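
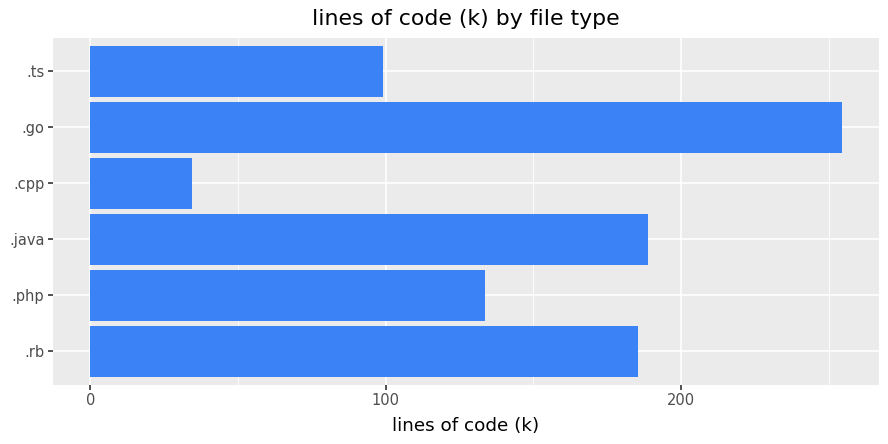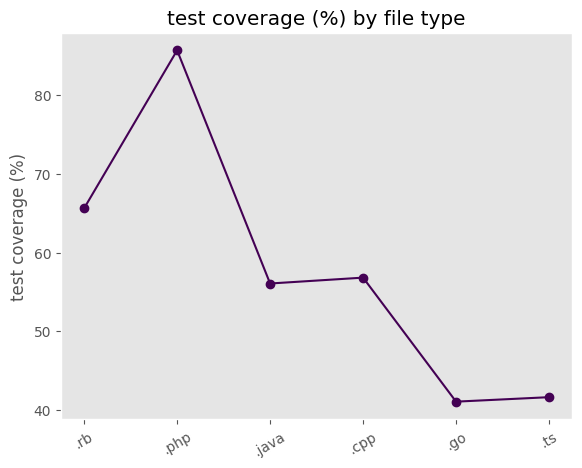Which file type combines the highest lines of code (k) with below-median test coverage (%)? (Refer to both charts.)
Chart 2 median test coverage (%) ≈ 60; below-median file types: .java, .go, .ts. Among those, .go has the highest lines of code (k) (≈ 250).

.go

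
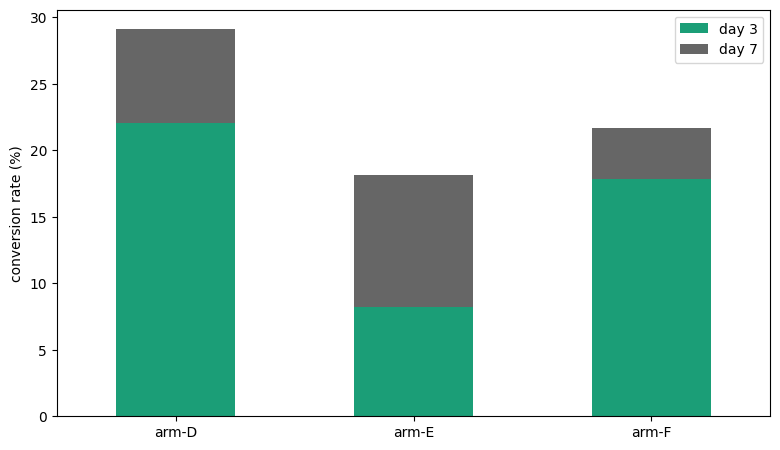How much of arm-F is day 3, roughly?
day 3 top ≈ 20, bottom ≈ 0; segment ≈ 20.

≈ 20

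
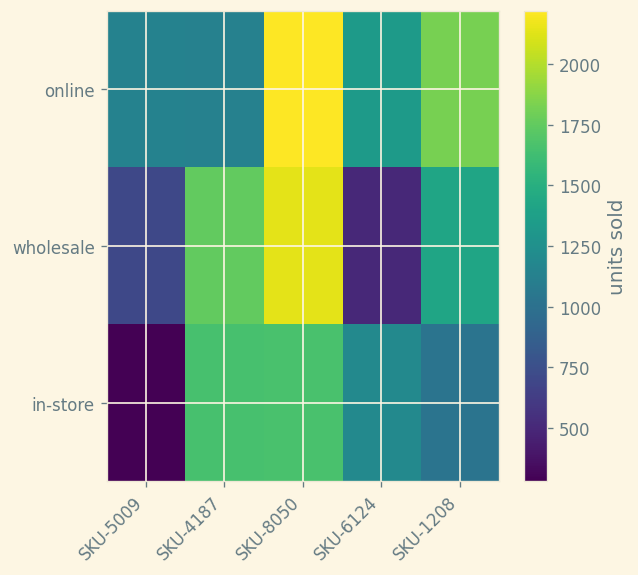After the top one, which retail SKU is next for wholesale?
Top 3 for wholesale: SKU-8050 ≈ 2200, SKU-4187 ≈ 1800, SKU-1208 ≈ 1400.

SKU-4187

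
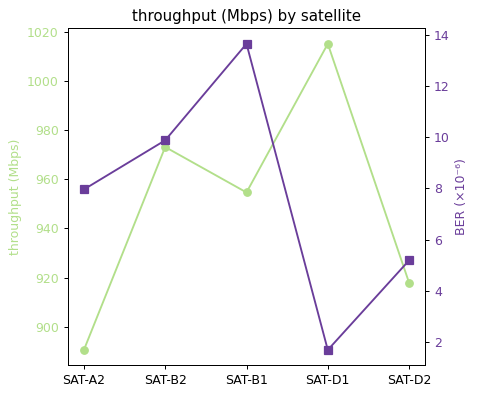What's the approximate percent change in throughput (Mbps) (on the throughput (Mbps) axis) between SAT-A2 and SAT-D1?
SAT-A2 ≈ 900, SAT-D1 ≈ 1020; (1020 − 900) / 900 ≈ +13.3%.

≈ +13.3%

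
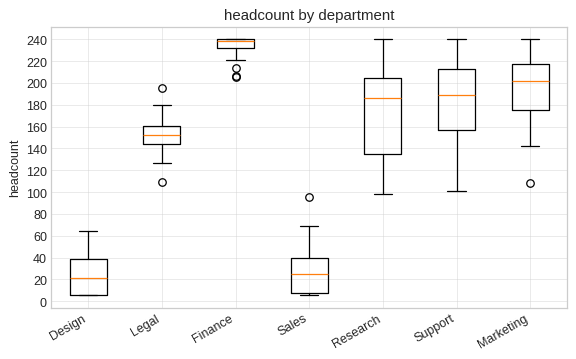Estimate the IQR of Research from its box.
≈ 60

Q3 ≈ 200, Q1 ≈ 140; IQR ≈ 60.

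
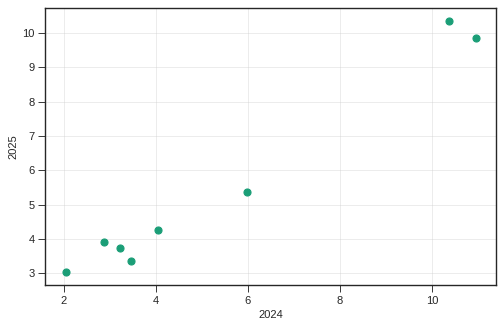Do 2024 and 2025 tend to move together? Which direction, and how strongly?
positive, strong

Points are positively correlated; strong (|r| ≈ 1.0).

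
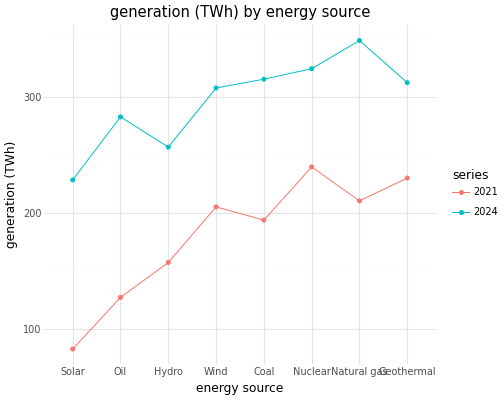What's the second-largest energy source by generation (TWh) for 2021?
Top 3 for 2021: Nuclear ≈ 250, Geothermal ≈ 225, Natural gas ≈ 200.

Geothermal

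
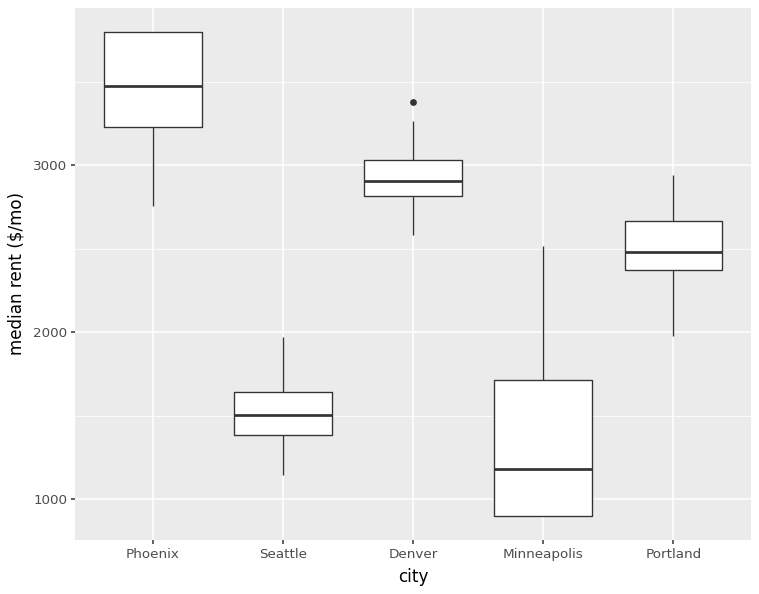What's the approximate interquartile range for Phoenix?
Q3 ≈ 3800, Q1 ≈ 3200; IQR ≈ 600.

≈ 600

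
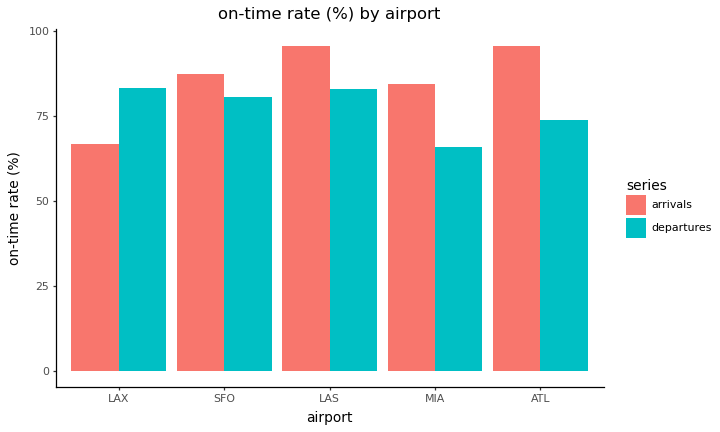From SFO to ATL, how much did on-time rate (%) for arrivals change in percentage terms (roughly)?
SFO ≈ 90, ATL ≈ 100; (100 − 90) / 90 ≈ +11.1%.

≈ +11.1%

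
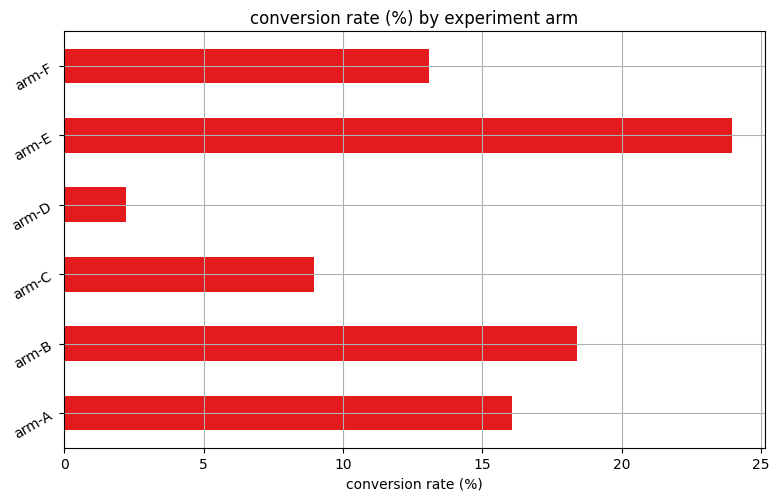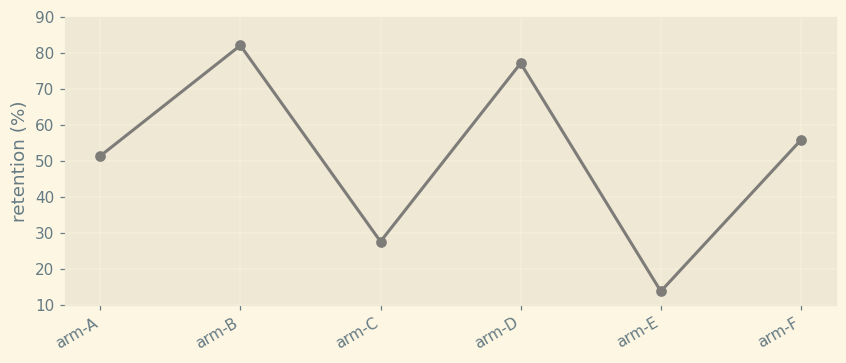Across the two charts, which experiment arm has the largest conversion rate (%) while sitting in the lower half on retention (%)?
arm-E

Chart 2 median retention (%) ≈ 50; below-median experiment arms: arm-A, arm-C, arm-E. Among those, arm-E has the highest conversion rate (%) (≈ 25).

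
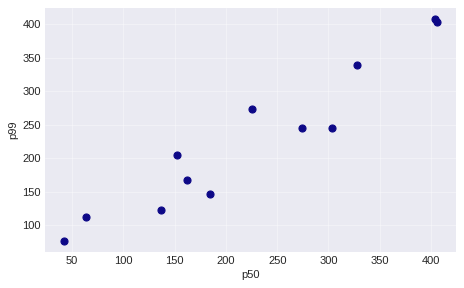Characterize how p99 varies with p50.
Points are positively correlated; strong (|r| ≈ 1.0).

positive, strong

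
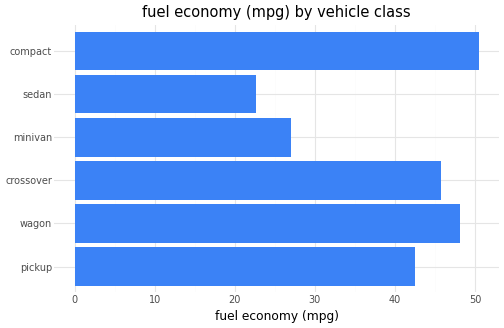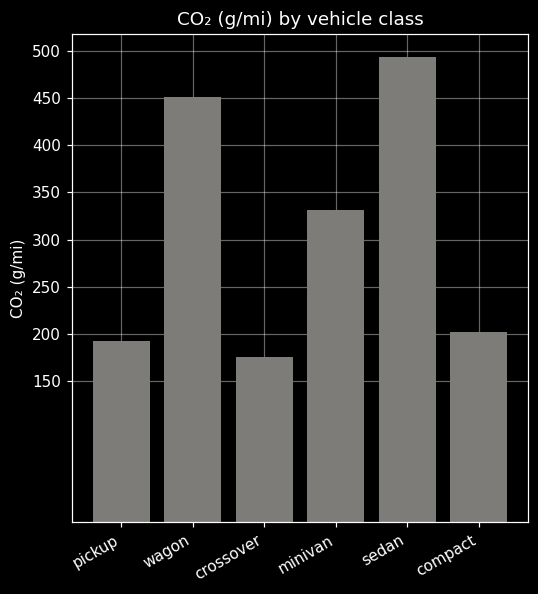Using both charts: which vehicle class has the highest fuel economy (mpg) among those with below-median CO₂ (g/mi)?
compact

Chart 2 median CO₂ (g/mi) ≈ 250; below-median vehicle classes: pickup, crossover, compact. Among those, compact has the highest fuel economy (mpg) (≈ 50).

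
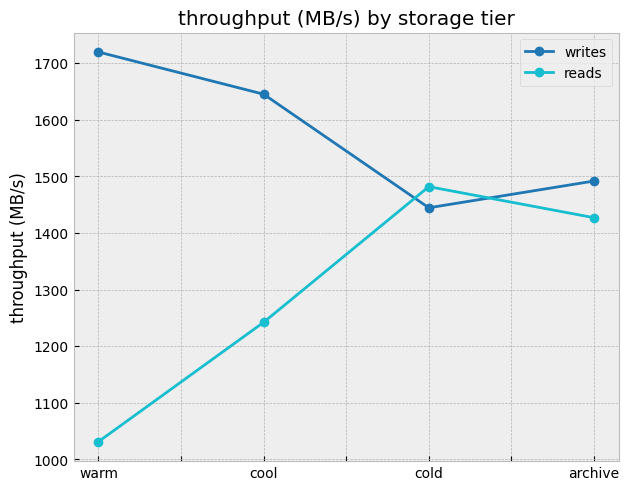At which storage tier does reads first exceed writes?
cool: reads ≈ 1200 vs writes ≈ 1600 (not yet); cold: reads ≈ 1500 vs writes ≈ 1400 (first crossover).

cold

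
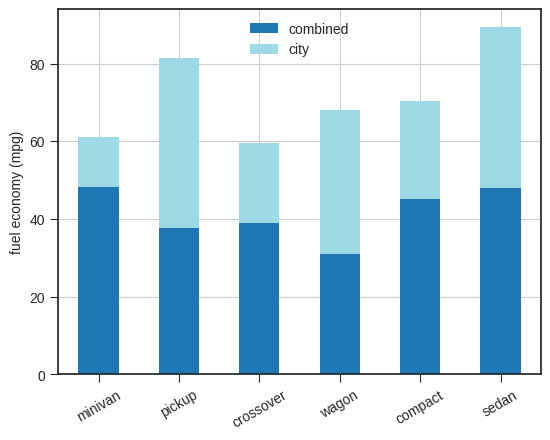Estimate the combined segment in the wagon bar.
≈ 30

combined top ≈ 30, bottom ≈ 0; segment ≈ 30.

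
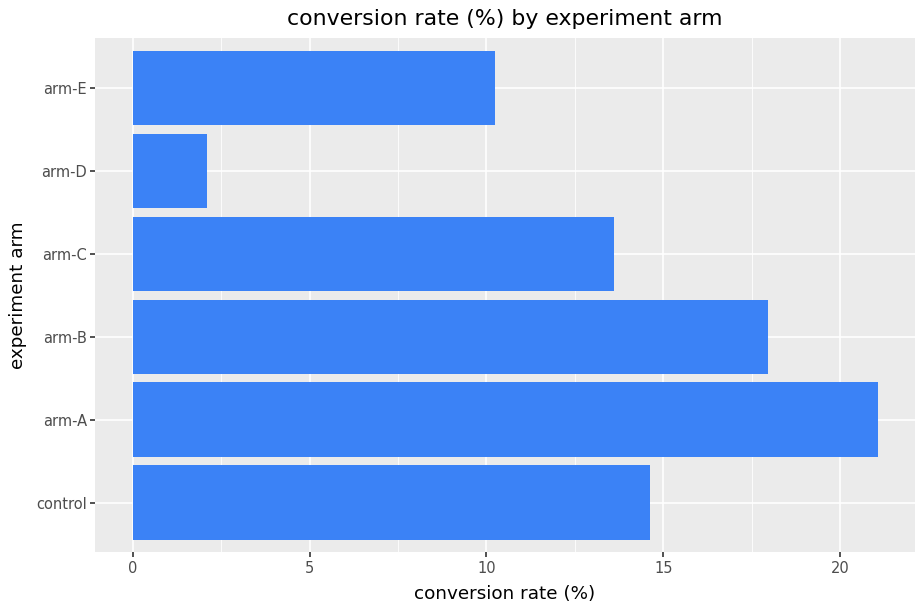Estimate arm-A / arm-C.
arm-A ≈ 22, arm-C ≈ 14; 22/14 ≈ 1.57.

≈ 1.57×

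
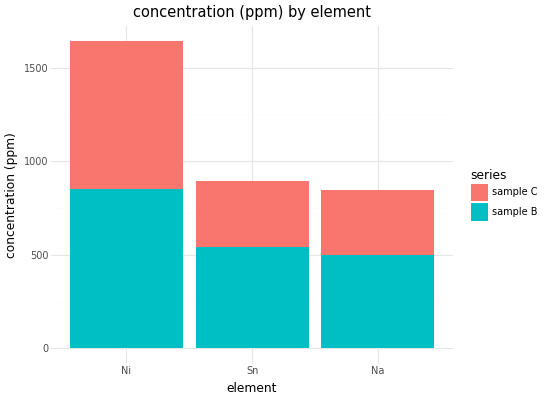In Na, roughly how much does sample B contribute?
sample B top ≈ 400, bottom ≈ 0; segment ≈ 400.

≈ 400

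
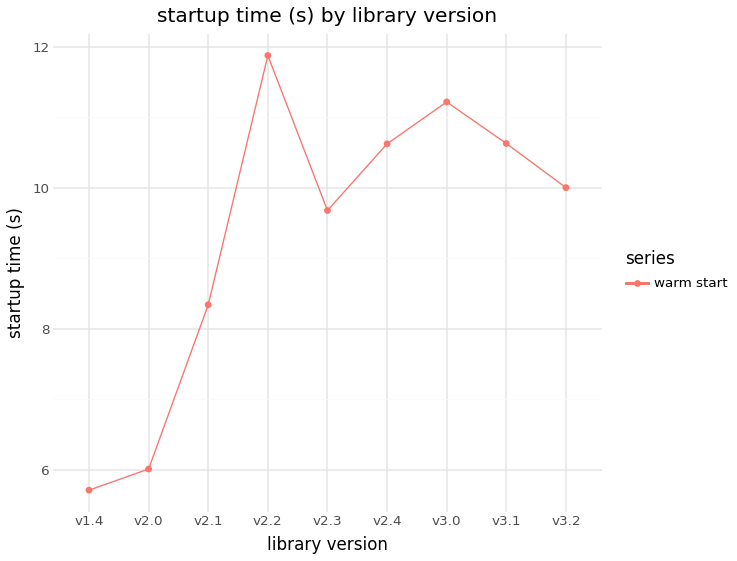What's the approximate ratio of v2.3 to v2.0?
v2.3 ≈ 10, v2.0 ≈ 6; 10/6 ≈ 1.67.

≈ 1.67×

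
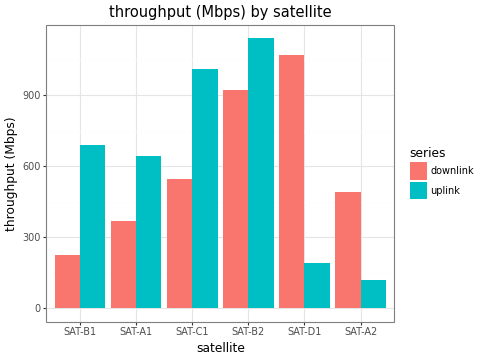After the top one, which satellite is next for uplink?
SAT-C1

Top 3 for uplink: SAT-B2 ≈ 1100, SAT-C1 ≈ 1000, SAT-B1 ≈ 700.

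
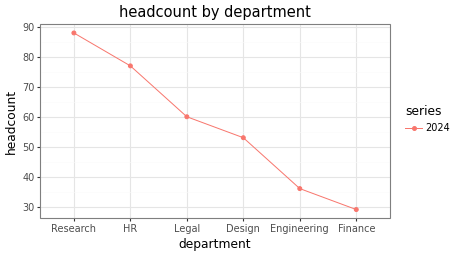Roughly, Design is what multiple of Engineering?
Design ≈ 55, Engineering ≈ 35; 55/35 ≈ 1.57.

≈ 1.57×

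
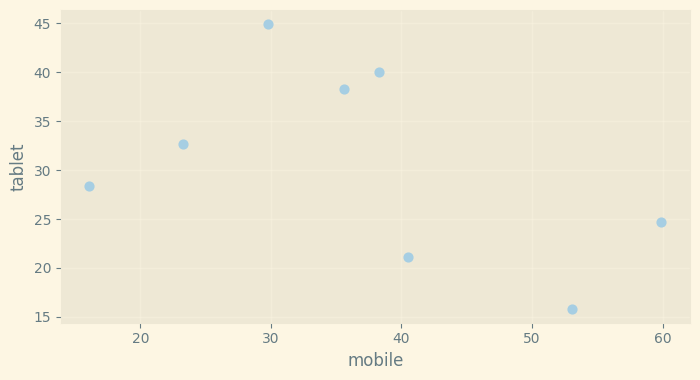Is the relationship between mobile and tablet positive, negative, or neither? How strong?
Points are negatively correlated; moderate (|r| ≈ 0.5).

negative, moderate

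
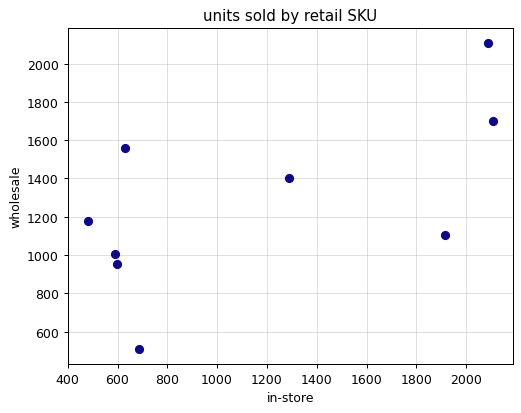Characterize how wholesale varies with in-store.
Points are positively correlated; moderate (|r| ≈ 0.6).

positive, moderate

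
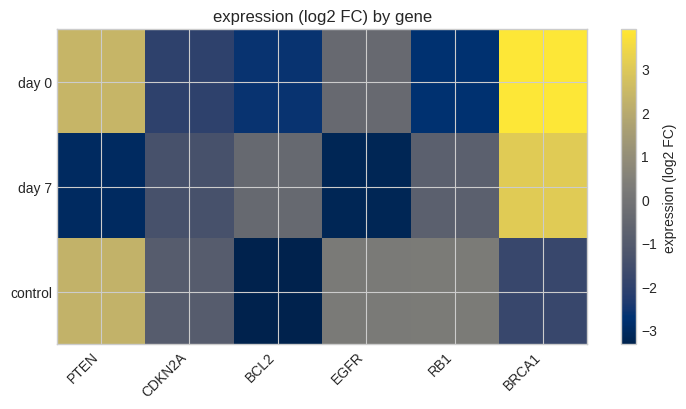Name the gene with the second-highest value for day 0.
Top 3 for day 0: BRCA1 ≈ 4, PTEN ≈ 2, EGFR ≈ 0.

PTEN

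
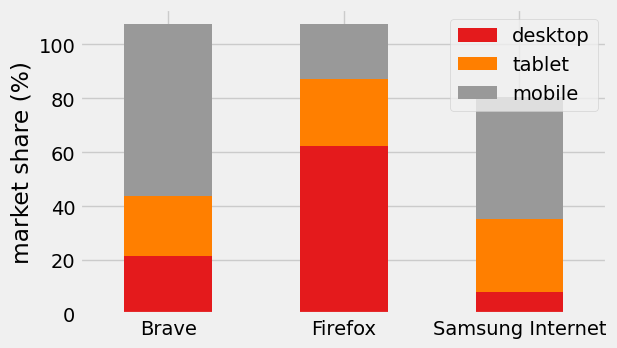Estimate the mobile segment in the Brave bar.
≈ 70

mobile top ≈ 110, bottom ≈ 40; segment ≈ 70.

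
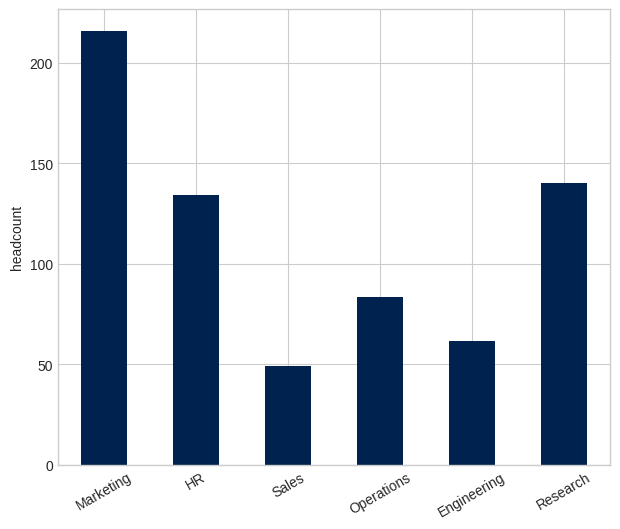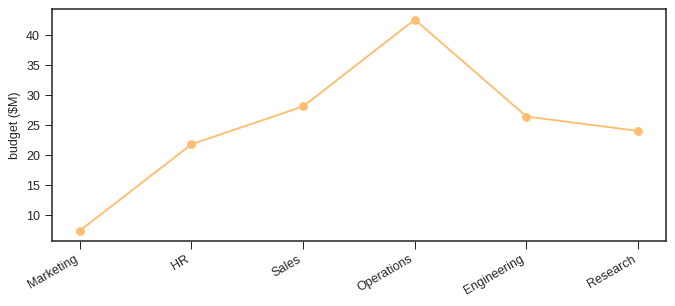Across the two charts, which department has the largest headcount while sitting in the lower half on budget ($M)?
Chart 2 median budget ($M) ≈ 25; below-median departments: Marketing, HR, Research. Among those, Marketing has the highest headcount (≈ 220).

Marketing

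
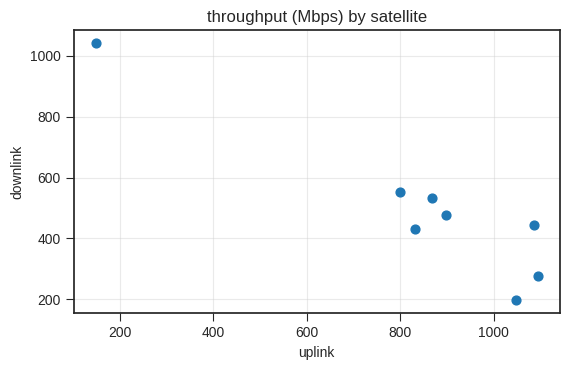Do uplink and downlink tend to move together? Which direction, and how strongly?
Points are negatively correlated; strong (|r| ≈ 0.9).

negative, strong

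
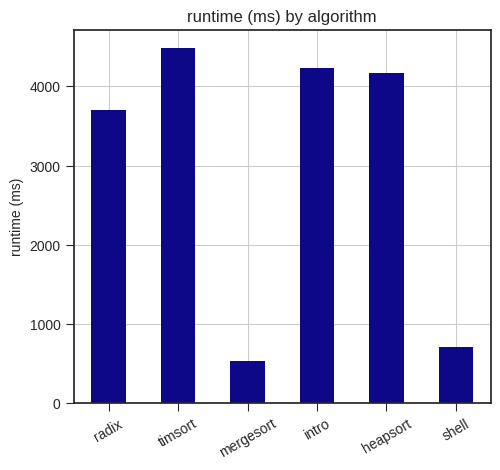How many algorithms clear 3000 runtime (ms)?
4

Above 3000: radix, timsort, intro, heapsort.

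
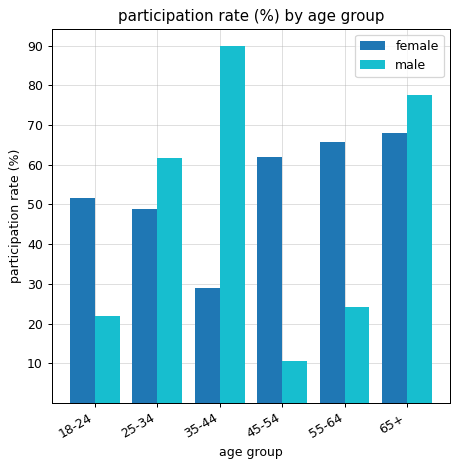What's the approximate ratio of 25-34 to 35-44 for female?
25-34 ≈ 50, 35-44 ≈ 30; 50/30 ≈ 1.67.

≈ 1.67×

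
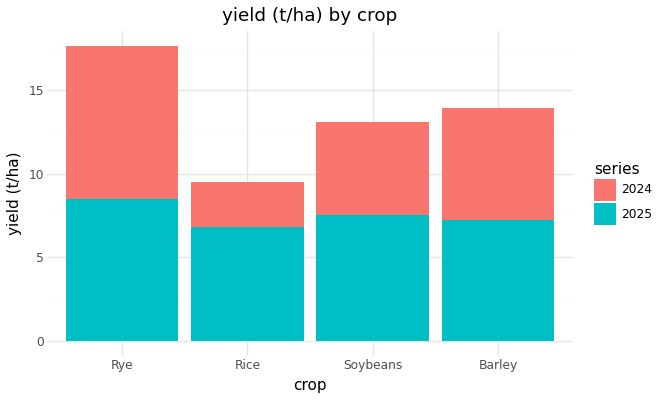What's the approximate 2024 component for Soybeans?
≈ 6

2024 top ≈ 14, bottom ≈ 8; segment ≈ 6.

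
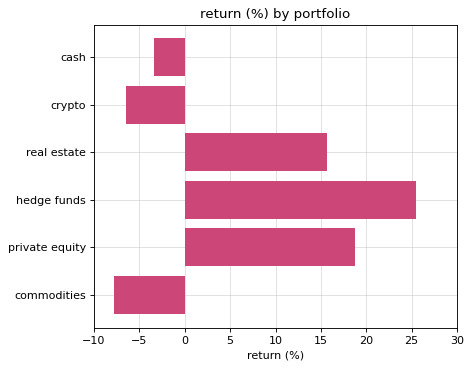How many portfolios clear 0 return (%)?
Above 0: real estate, hedge funds, private equity.

3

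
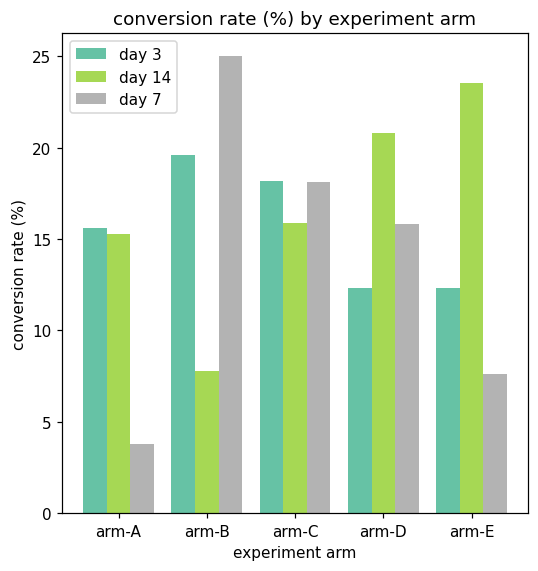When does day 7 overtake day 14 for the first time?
arm-A: day 7 ≈ 5 vs day 14 ≈ 15 (not yet); arm-B: day 7 ≈ 25 vs day 14 ≈ 10 (first crossover).

arm-B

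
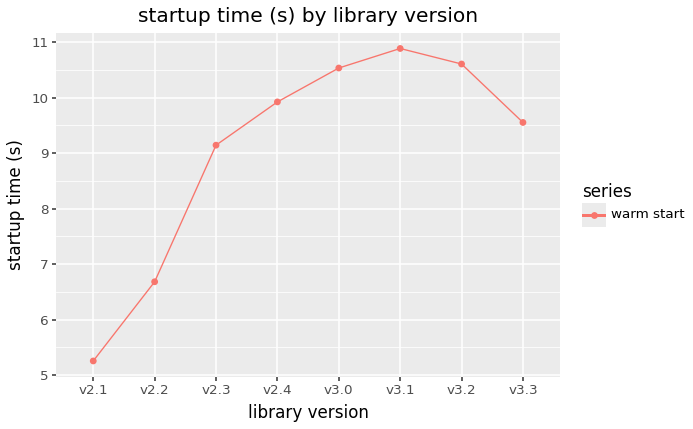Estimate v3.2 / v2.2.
≈ 1.62×

v3.2 ≈ 10.5, v2.2 ≈ 6.5; 10.5/6.5 ≈ 1.62.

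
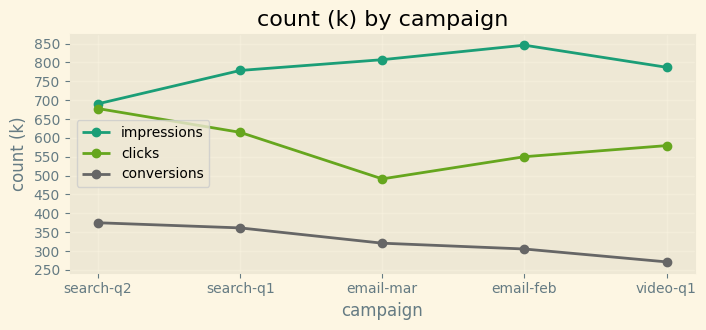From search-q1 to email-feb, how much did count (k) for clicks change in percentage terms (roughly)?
search-q1 ≈ 600, email-feb ≈ 550; (550 − 600) / 600 ≈ -8.3%.

≈ -8.3%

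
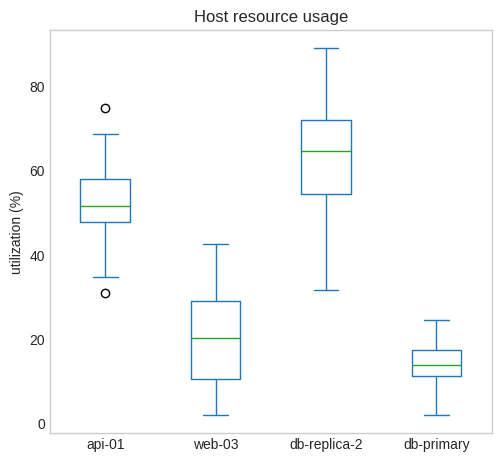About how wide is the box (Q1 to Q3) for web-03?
Q3 ≈ 30, Q1 ≈ 10; IQR ≈ 20.

≈ 20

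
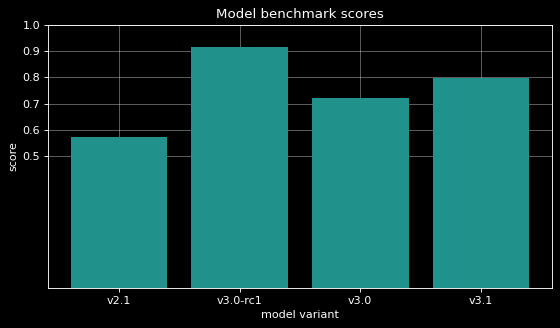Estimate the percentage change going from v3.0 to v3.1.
≈ +14.3%

v3.0 ≈ 0.7, v3.1 ≈ 0.8; (0.8 − 0.7) / 0.7 ≈ +14.3%.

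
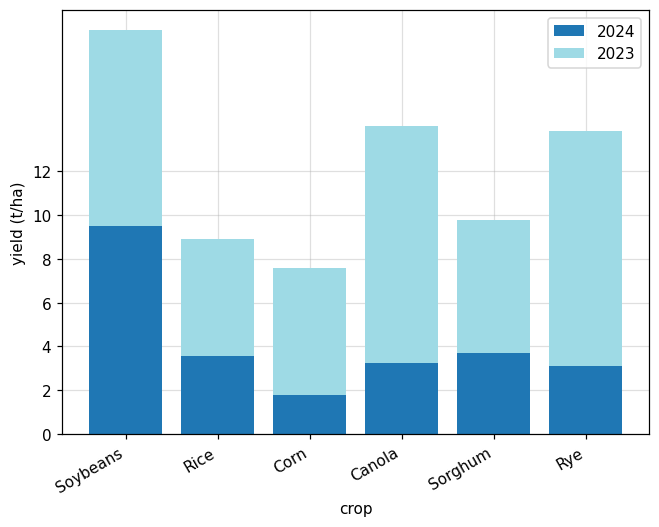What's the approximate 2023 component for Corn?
≈ 6

2023 top ≈ 8, bottom ≈ 2; segment ≈ 6.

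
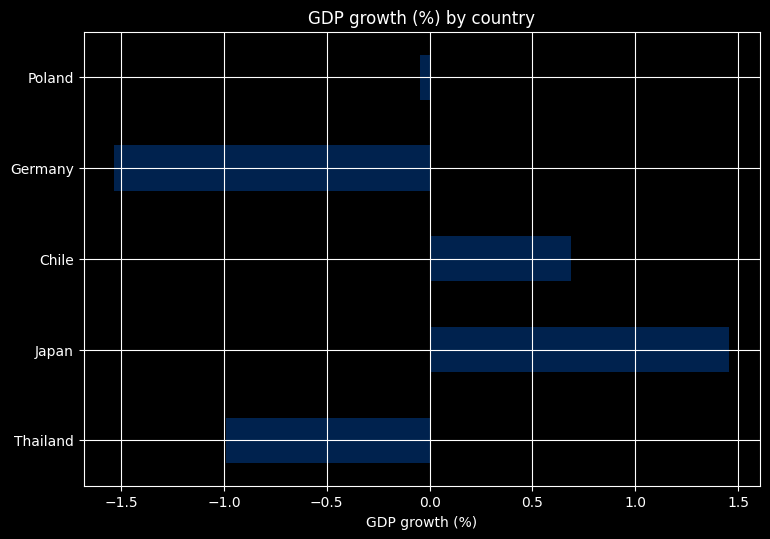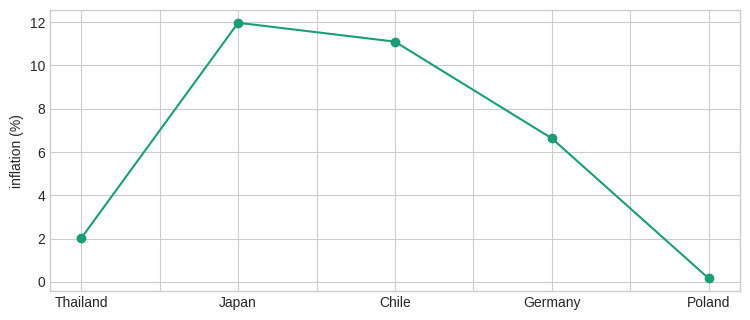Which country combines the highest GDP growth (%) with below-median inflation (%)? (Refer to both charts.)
Poland

Chart 2 median inflation (%) ≈ 6; below-median countries: Thailand, Poland. Among those, Poland has the highest GDP growth (%) (≈ 0).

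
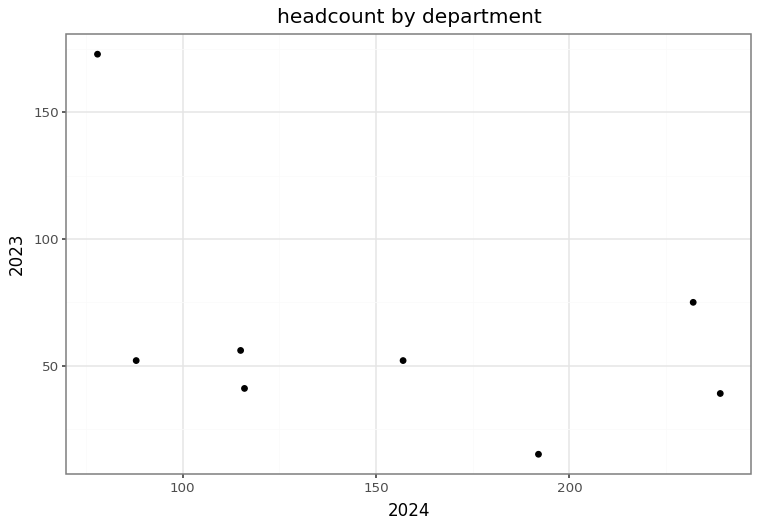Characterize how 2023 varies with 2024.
Points are negatively correlated; moderate (|r| ≈ 0.5).

negative, moderate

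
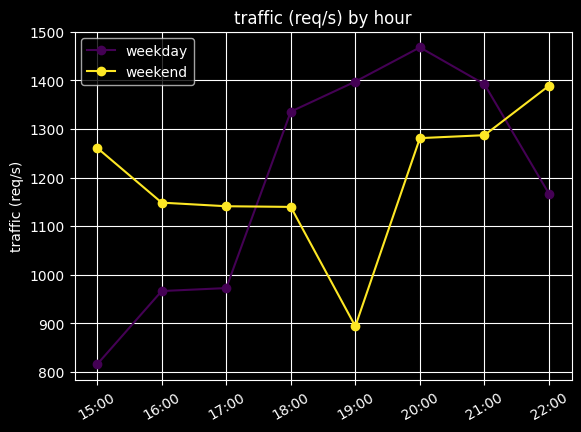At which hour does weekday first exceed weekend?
18:00

17:00: weekday ≈ 1000 vs weekend ≈ 1100 (not yet); 18:00: weekday ≈ 1300 vs weekend ≈ 1100 (first crossover).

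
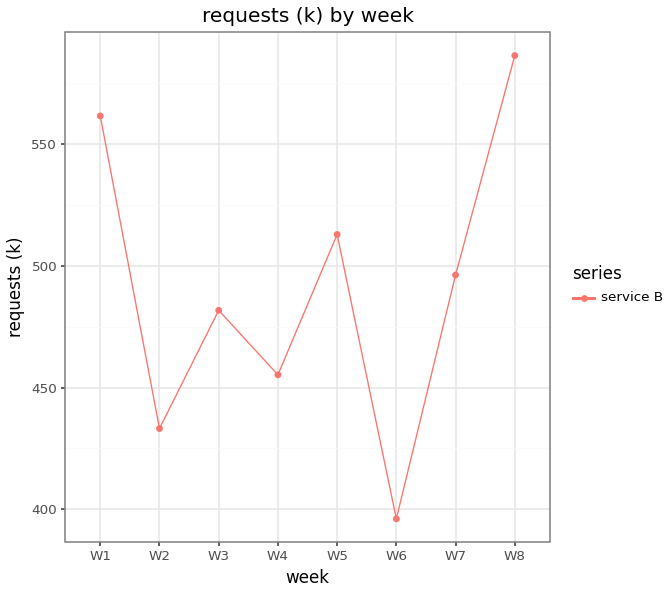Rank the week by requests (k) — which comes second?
W1

Top 3: W8 ≈ 580, W1 ≈ 560, W5 ≈ 520.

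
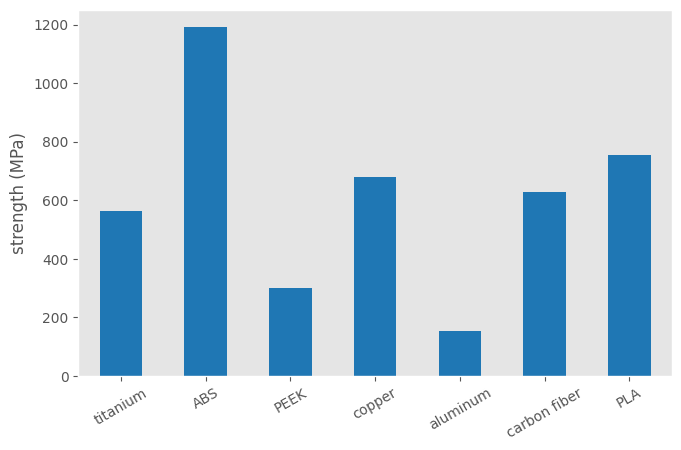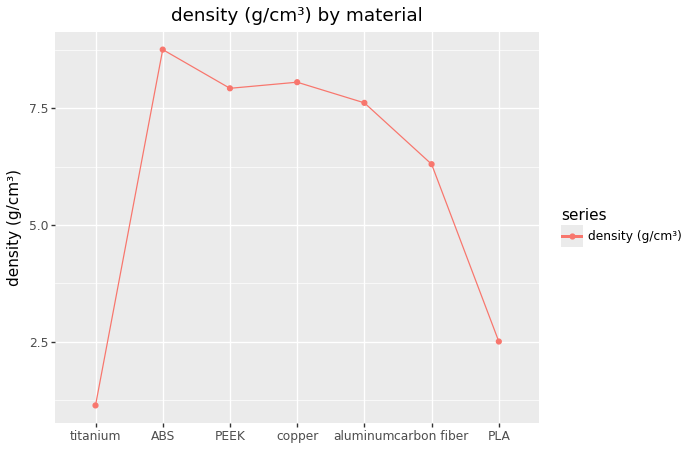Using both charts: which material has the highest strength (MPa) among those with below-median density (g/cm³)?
Chart 2 median density (g/cm³) ≈ 8; below-median materials: titanium, carbon fiber, PLA. Among those, PLA has the highest strength (MPa) (≈ 800).

PLA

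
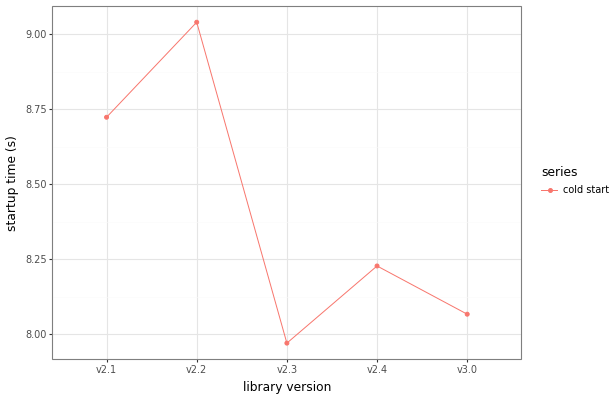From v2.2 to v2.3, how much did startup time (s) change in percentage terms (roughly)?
≈ -11.1%

v2.2 ≈ 9.0, v2.3 ≈ 8.0; (8.0 − 9.0) / 9.0 ≈ -11.1%.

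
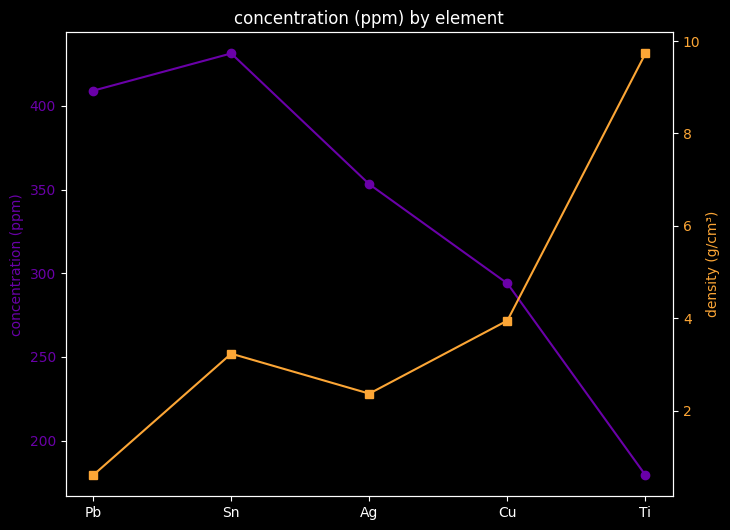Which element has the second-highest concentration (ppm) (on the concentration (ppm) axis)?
Pb

Top 3 (on the concentration (ppm) axis): Sn ≈ 425, Pb ≈ 400, Ag ≈ 350.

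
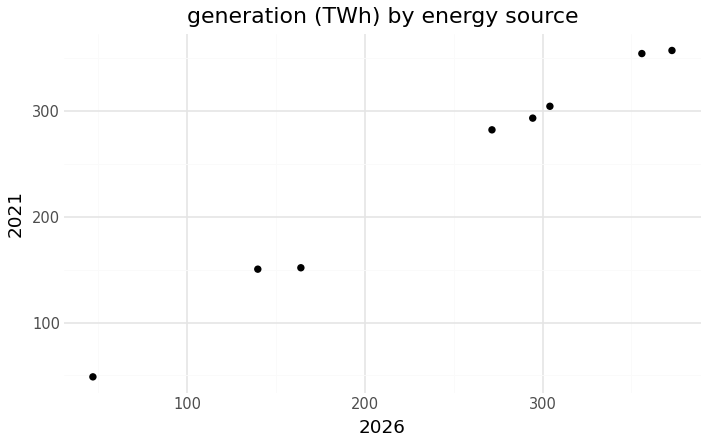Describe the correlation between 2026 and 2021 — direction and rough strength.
positive, strong

Points are positively correlated; strong (|r| ≈ 1.0).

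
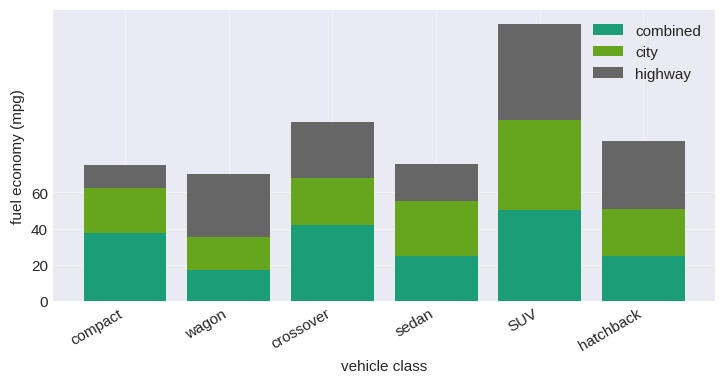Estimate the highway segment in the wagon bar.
≈ 40

highway top ≈ 80, bottom ≈ 40; segment ≈ 40.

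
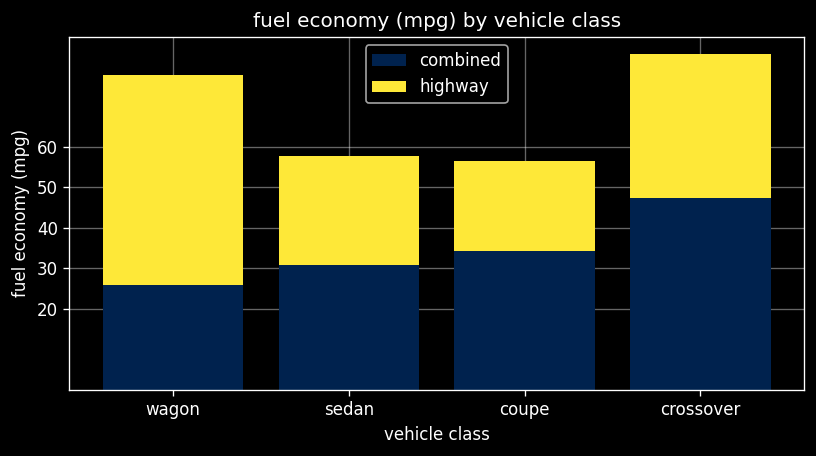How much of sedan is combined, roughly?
combined top ≈ 30, bottom ≈ 0; segment ≈ 30.

≈ 30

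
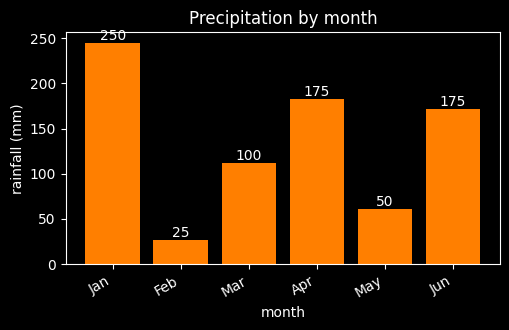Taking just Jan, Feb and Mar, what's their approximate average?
(250 + 25 + 100) / 3 ≈ 125.

≈ 125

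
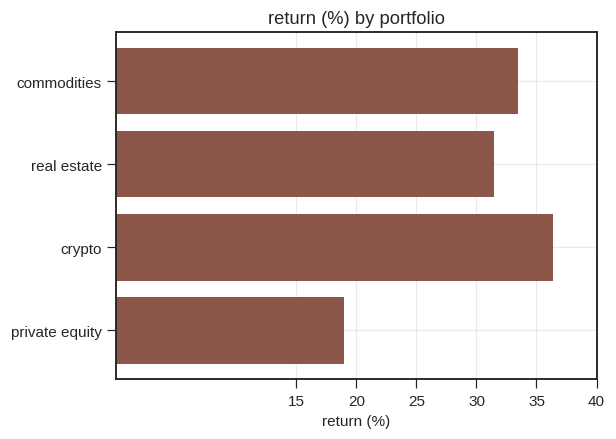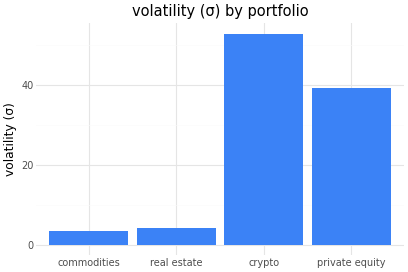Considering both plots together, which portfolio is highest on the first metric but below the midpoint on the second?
Chart 2 median volatility (σ) ≈ 20; below-median portfolios: commodities, real estate. Among those, commodities has the highest return (%) (≈ 35).

commodities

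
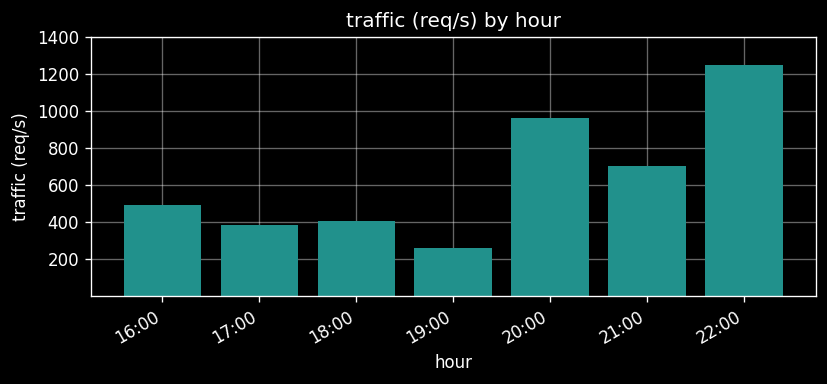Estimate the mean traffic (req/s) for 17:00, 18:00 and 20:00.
≈ 600

(400 + 400 + 1000) / 3 ≈ 600.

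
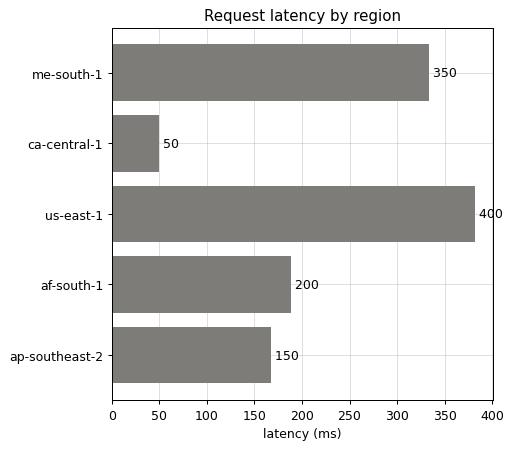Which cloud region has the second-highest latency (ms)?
Top 3: us-east-1 ≈ 400, me-south-1 ≈ 350, af-south-1 ≈ 200.

me-south-1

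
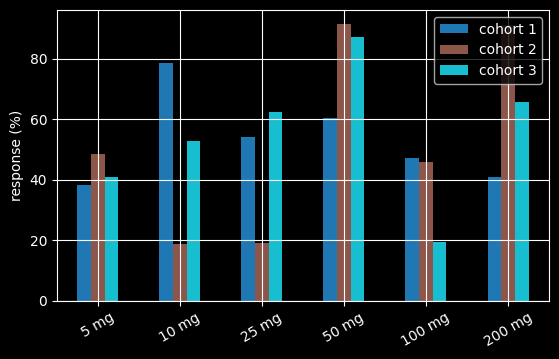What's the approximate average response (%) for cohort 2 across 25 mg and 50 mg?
≈ 55

(20 + 90) / 2 ≈ 55.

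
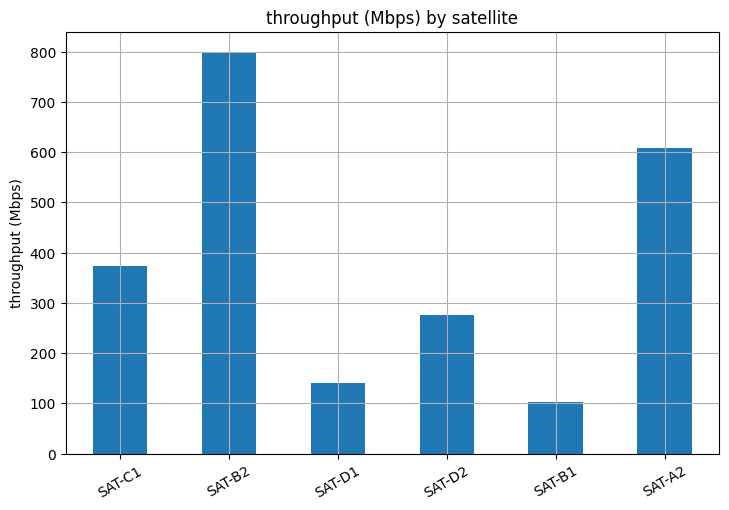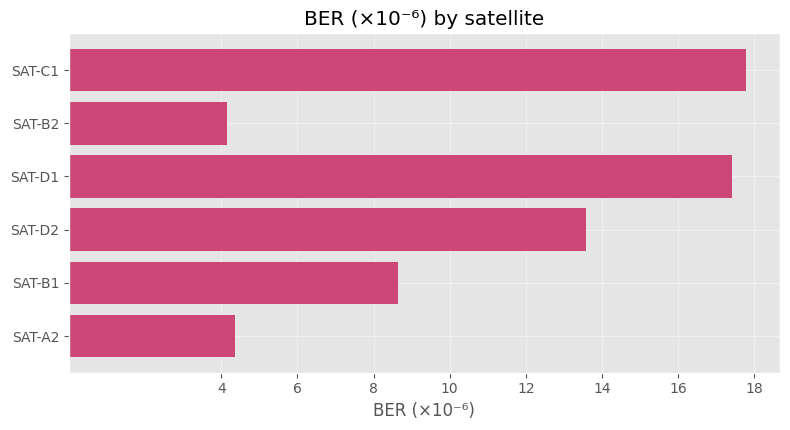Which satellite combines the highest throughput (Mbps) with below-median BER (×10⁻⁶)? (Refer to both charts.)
SAT-B2

Chart 2 median BER (×10⁻⁶) ≈ 12; below-median satellites: SAT-B2, SAT-B1, SAT-A2. Among those, SAT-B2 has the highest throughput (Mbps) (≈ 800).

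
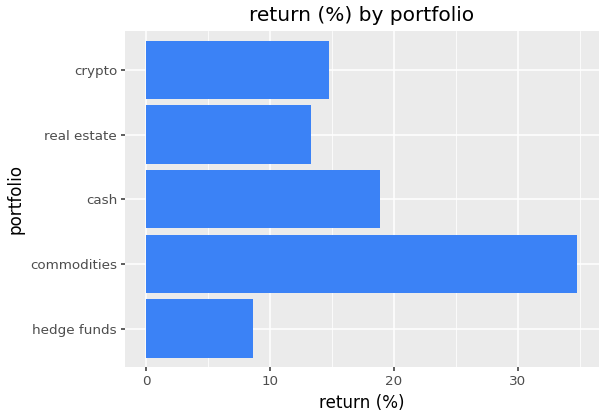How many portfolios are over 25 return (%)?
1

Above 25: commodities.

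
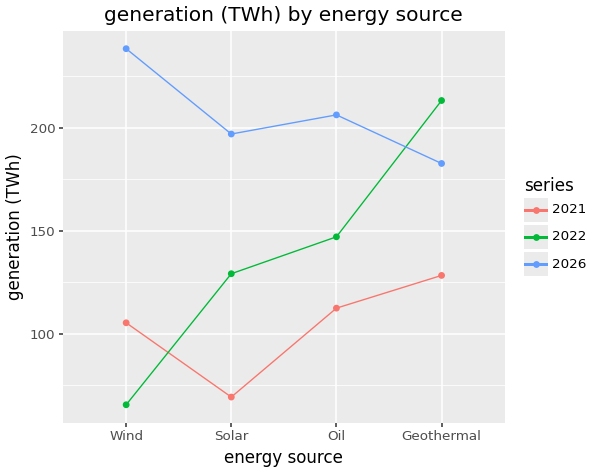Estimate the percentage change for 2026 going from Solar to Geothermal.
Solar ≈ 200, Geothermal ≈ 180; (180 − 200) / 200 ≈ -10%.

≈ -10%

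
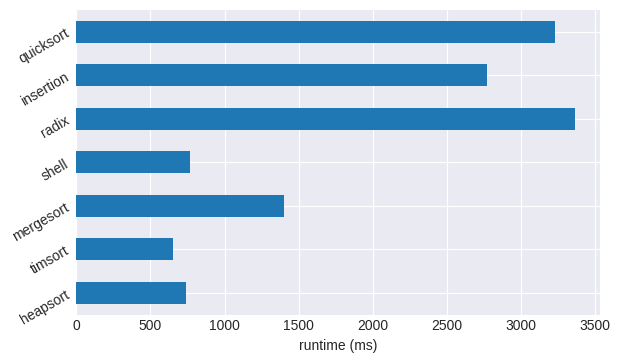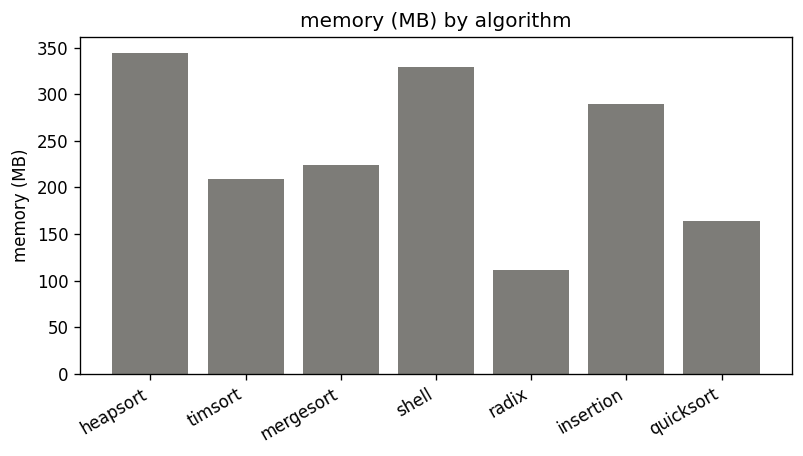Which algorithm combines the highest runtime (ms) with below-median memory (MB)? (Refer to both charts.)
radix

Chart 2 median memory (MB) ≈ 200; below-median algorithms: timsort, radix, quicksort. Among those, radix has the highest runtime (ms) (≈ 3500).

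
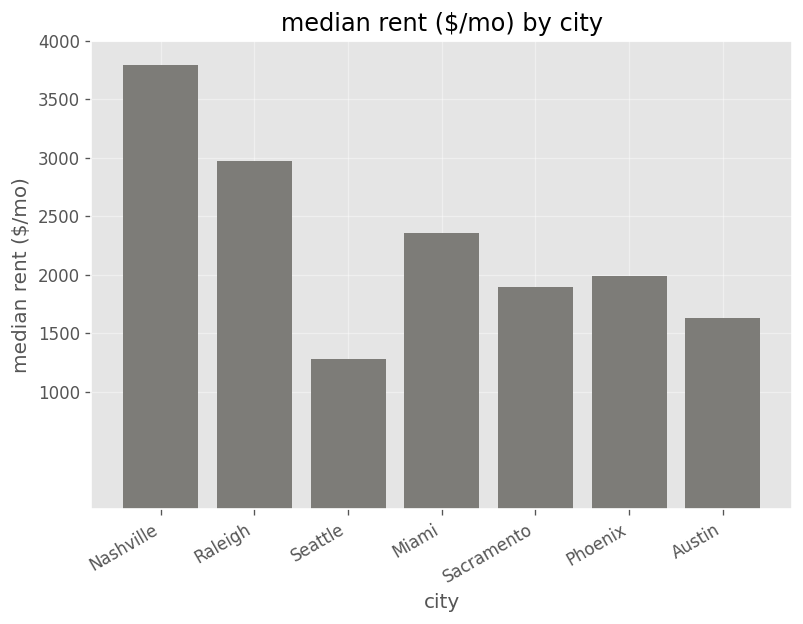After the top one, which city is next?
Raleigh

Top 3: Nashville ≈ 4000, Raleigh ≈ 3000, Miami ≈ 2500.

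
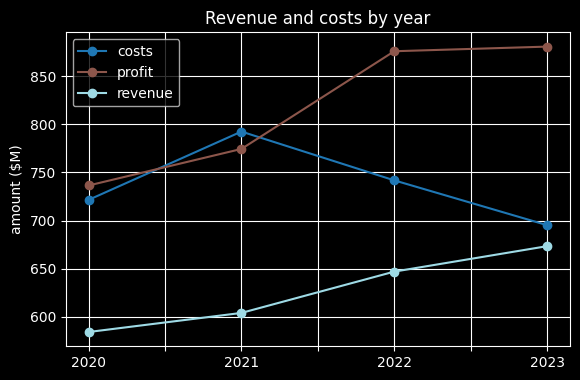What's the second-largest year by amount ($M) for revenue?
Top 3 for revenue: 2023 ≈ 675, 2022 ≈ 650, 2021 ≈ 600.

2022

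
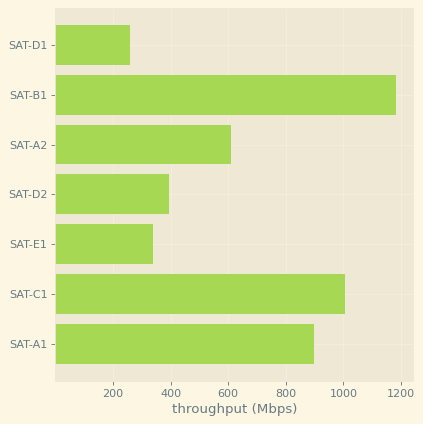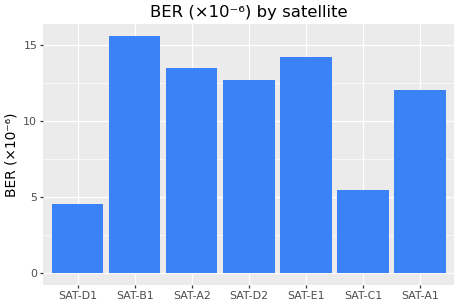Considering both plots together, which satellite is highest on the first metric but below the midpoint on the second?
SAT-C1

Chart 2 median BER (×10⁻⁶) ≈ 12; below-median satellites: SAT-D1, SAT-C1, SAT-A1. Among those, SAT-C1 has the highest throughput (Mbps) (≈ 1000).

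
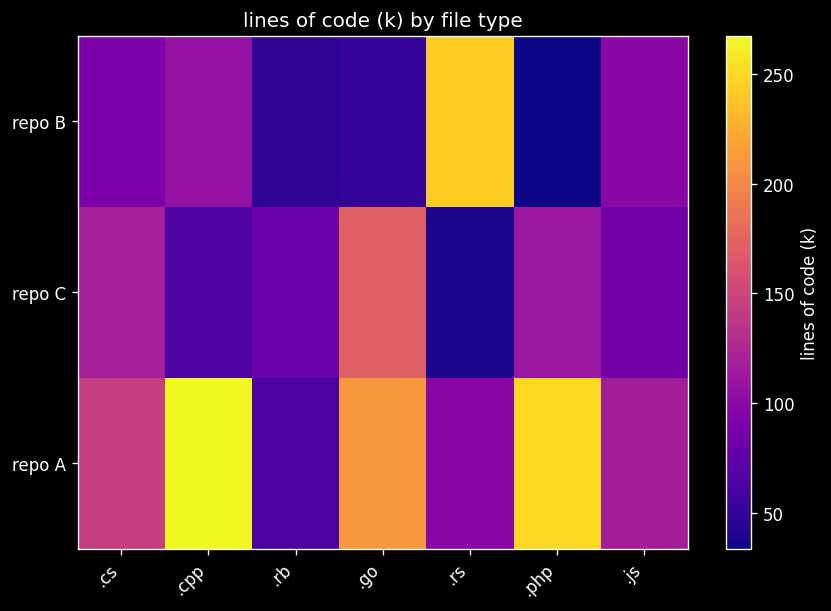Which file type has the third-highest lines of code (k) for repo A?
Top 4 for repo A: .cpp ≈ 260, .php ≈ 240, .go ≈ 220, .cs ≈ 140.

.go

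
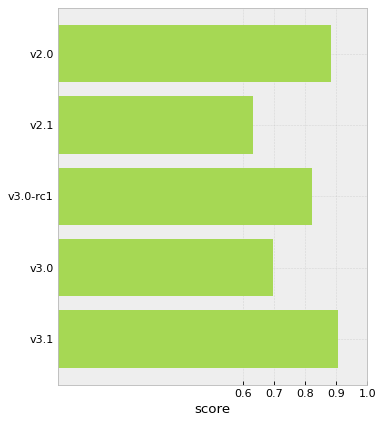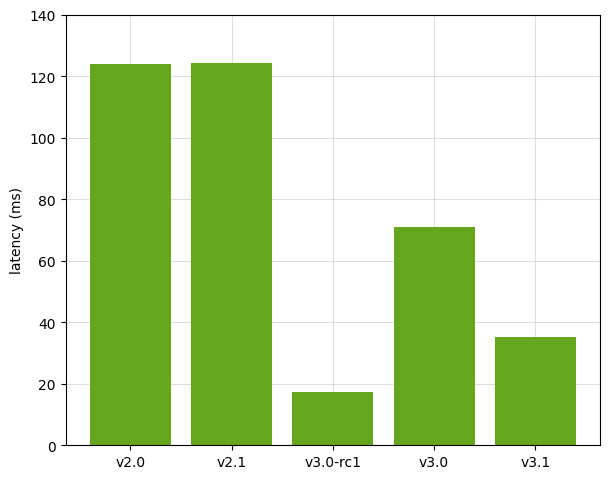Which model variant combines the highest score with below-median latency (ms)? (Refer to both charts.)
v3.1

Chart 2 median latency (ms) ≈ 80; below-median model variants: v3.0-rc1, v3.1. Among those, v3.1 has the highest score (≈ 0.9).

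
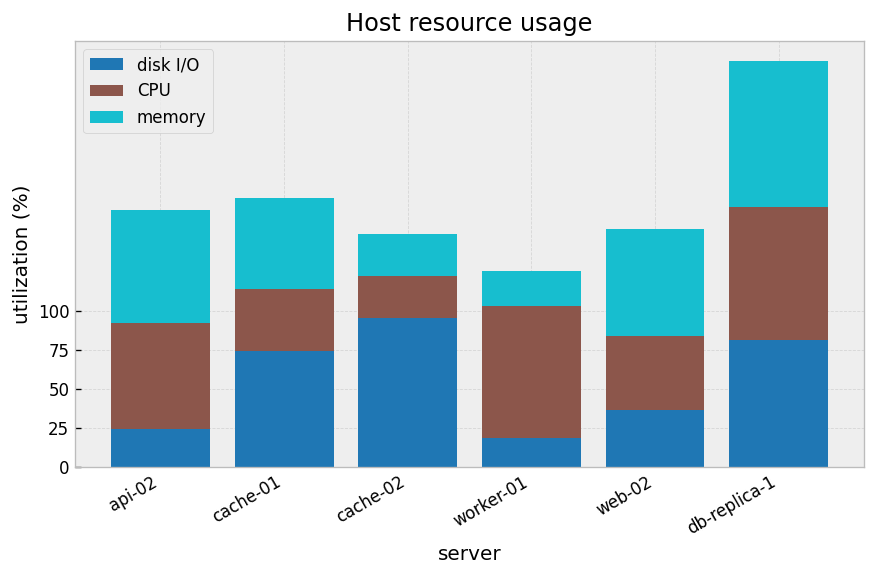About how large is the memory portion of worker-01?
≈ 25

memory top ≈ 125, bottom ≈ 100; segment ≈ 25.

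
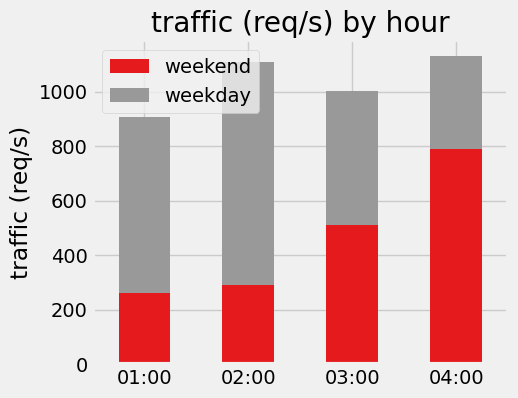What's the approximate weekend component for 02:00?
≈ 300

weekend top ≈ 300, bottom ≈ 0; segment ≈ 300.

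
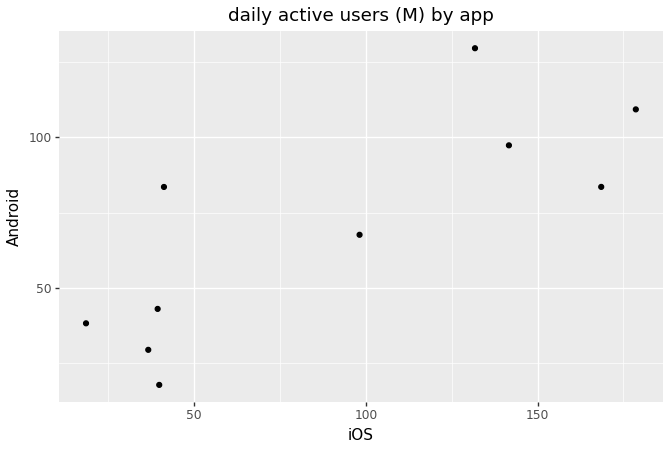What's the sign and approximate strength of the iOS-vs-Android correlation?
positive, strong

Points are positively correlated; strong (|r| ≈ 0.8).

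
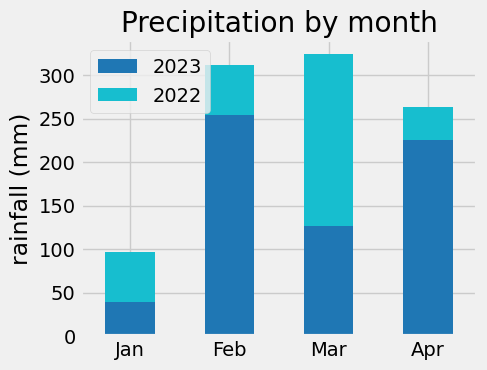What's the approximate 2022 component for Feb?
≈ 50

2022 top ≈ 300, bottom ≈ 250; segment ≈ 50.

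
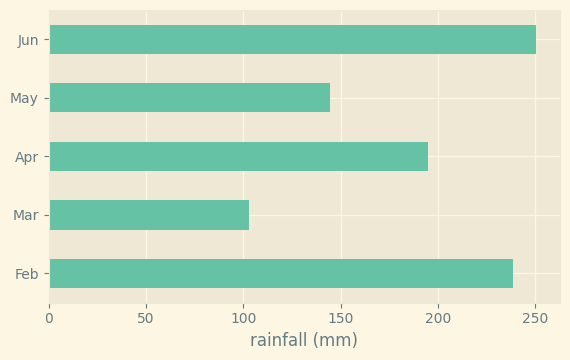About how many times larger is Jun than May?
≈ 1.67×

Jun ≈ 250, May ≈ 150; 250/150 ≈ 1.67.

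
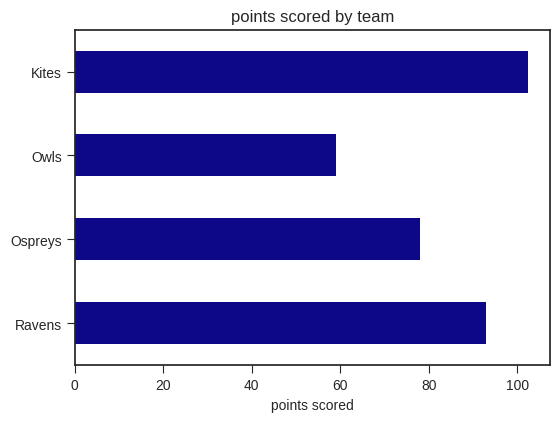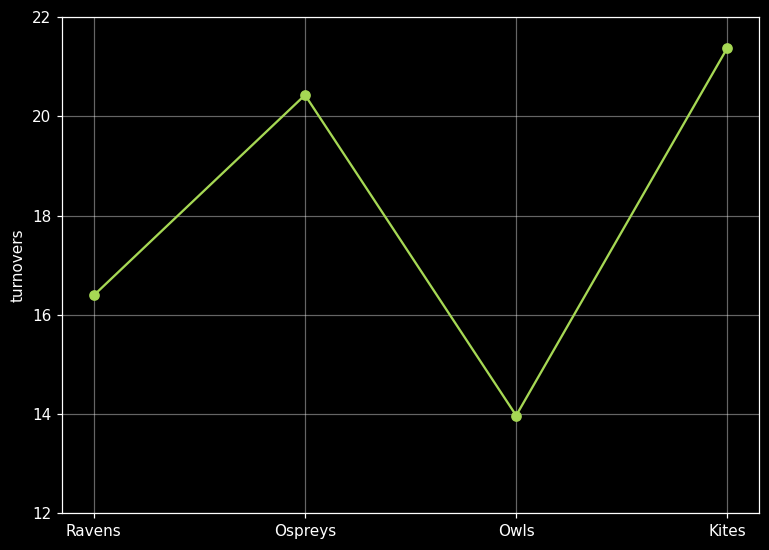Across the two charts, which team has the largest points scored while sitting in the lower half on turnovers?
Ravens

Chart 2 median turnovers ≈ 18; below-median teams: Ravens, Owls. Among those, Ravens has the highest points scored (≈ 90).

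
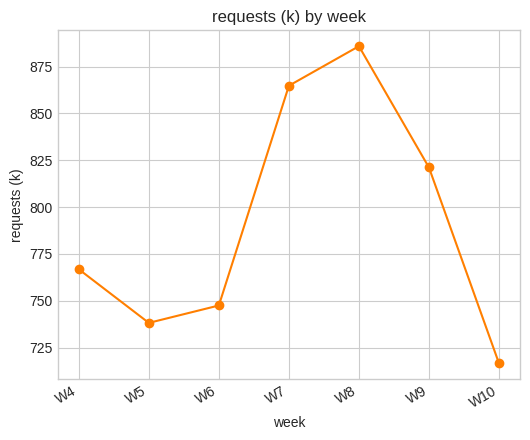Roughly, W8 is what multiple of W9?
W8 ≈ 880, W9 ≈ 820; 880/820 ≈ 1.07.

≈ 1.07×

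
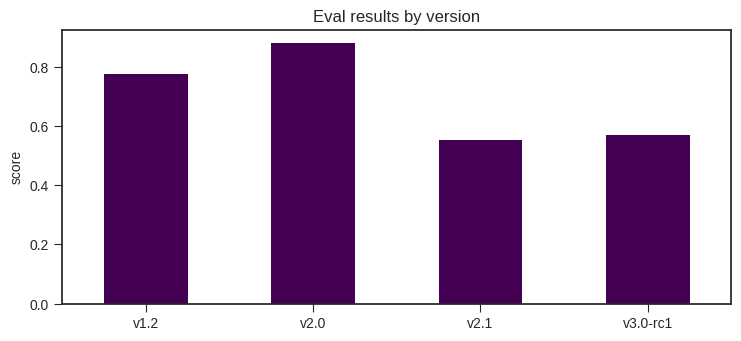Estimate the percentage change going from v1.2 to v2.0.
v1.2 ≈ 0.8, v2.0 ≈ 0.9; (0.9 − 0.8) / 0.8 ≈ +12.5%.

≈ +12.5%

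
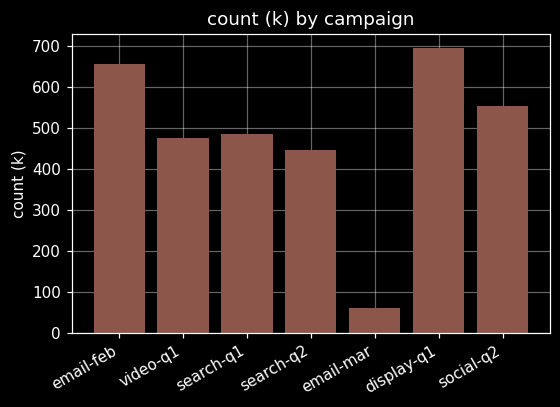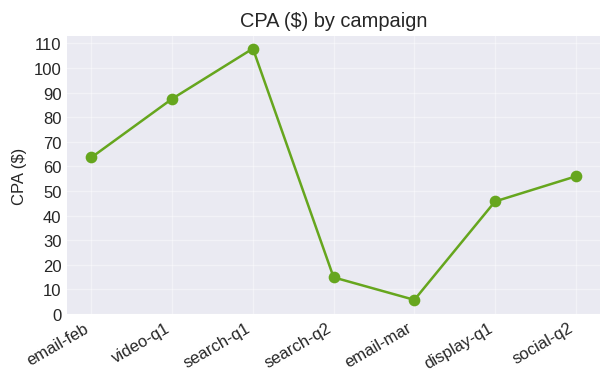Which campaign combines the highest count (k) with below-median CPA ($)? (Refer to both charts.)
Chart 2 median CPA ($) ≈ 60; below-median campaigns: search-q2, email-mar, display-q1. Among those, display-q1 has the highest count (k) (≈ 700).

display-q1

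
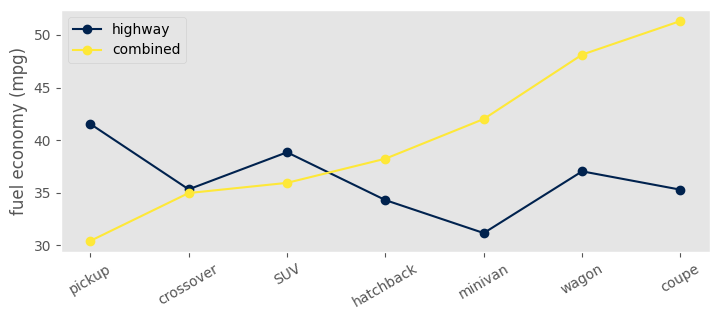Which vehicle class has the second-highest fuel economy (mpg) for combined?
wagon

Top 3 for combined: coupe ≈ 52, wagon ≈ 48, minivan ≈ 42.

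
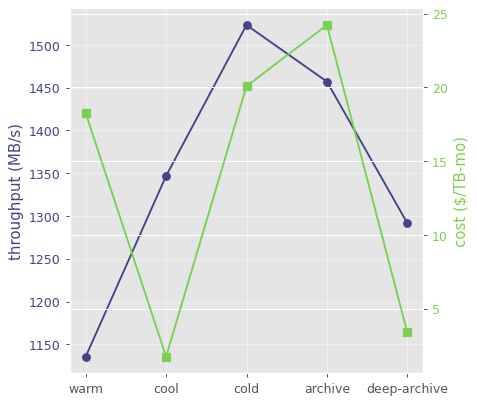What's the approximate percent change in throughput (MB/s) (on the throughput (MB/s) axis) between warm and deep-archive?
≈ +13%

warm ≈ 1150, deep-archive ≈ 1300; (1300 − 1150) / 1150 ≈ +13%.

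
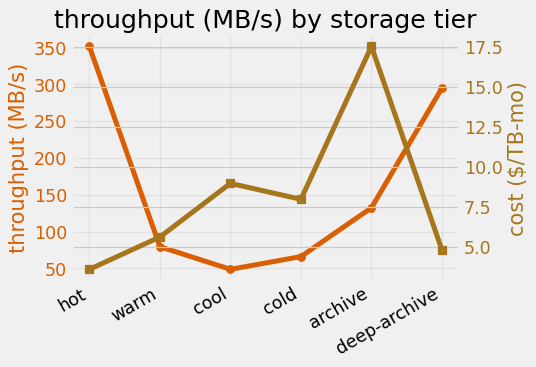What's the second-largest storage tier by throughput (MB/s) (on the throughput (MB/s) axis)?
Top 3 (on the throughput (MB/s) axis): hot ≈ 350, deep-archive ≈ 300, archive ≈ 150.

deep-archive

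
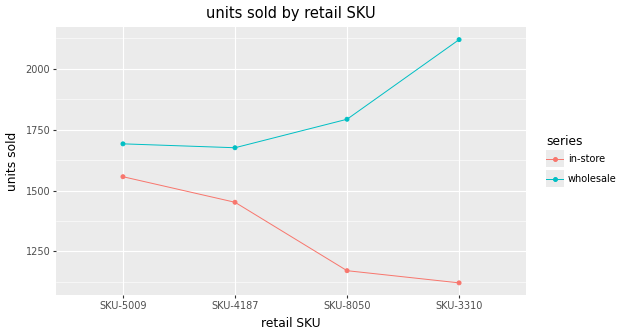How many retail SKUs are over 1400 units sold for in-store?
Above 1400: SKU-5009, SKU-4187.

2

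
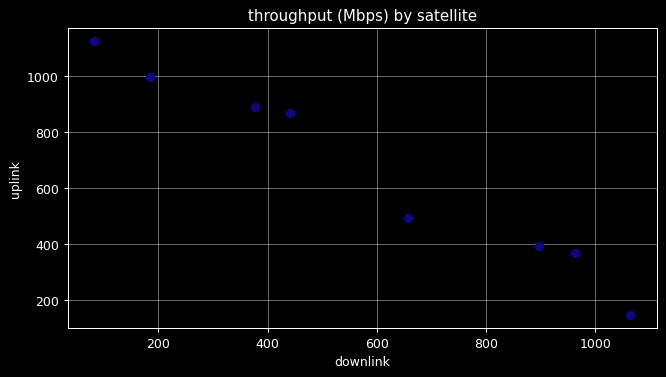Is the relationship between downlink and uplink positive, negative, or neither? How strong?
negative, strong

Points are negatively correlated; strong (|r| ≈ 1.0).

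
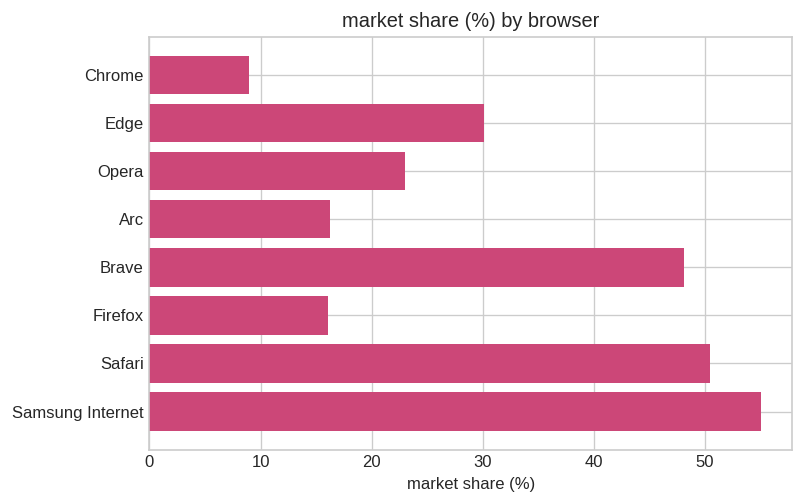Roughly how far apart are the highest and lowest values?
≈ 45

Max Samsung Internet ≈ 55, min Chrome ≈ 10; range ≈ 45.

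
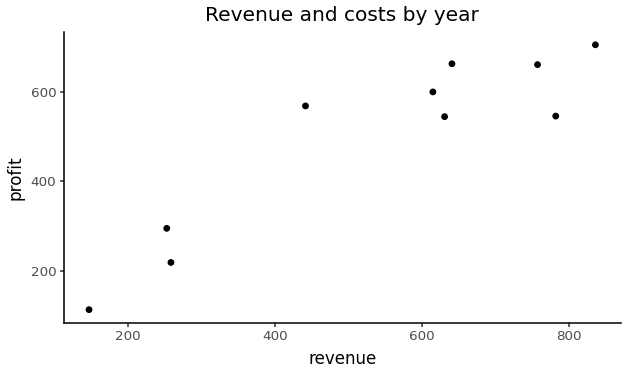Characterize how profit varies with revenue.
positive, strong

Points are positively correlated; strong (|r| ≈ 0.9).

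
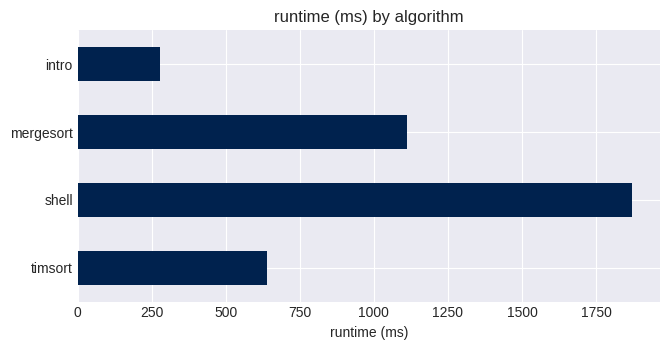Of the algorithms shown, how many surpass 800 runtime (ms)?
Above 800: shell, mergesort.

2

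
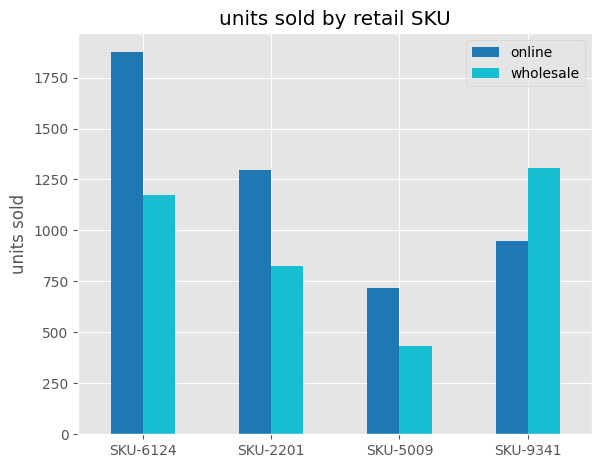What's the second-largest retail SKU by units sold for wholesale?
SKU-6124

Top 3 for wholesale: SKU-9341 ≈ 1400, SKU-6124 ≈ 1200, SKU-2201 ≈ 800.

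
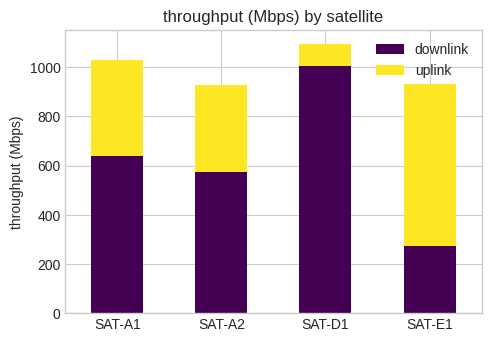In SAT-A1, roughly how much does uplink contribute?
≈ 400

uplink top ≈ 1000, bottom ≈ 600; segment ≈ 400.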